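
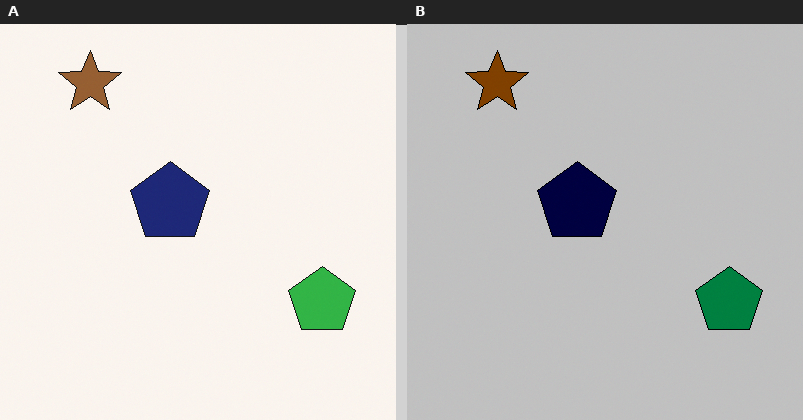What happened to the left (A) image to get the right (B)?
It was heavily posterized to just a handful of flat colors.

Each flat color has snapped to a coarser quantized level — most visibly, the near-white background has dropped to a flat grey.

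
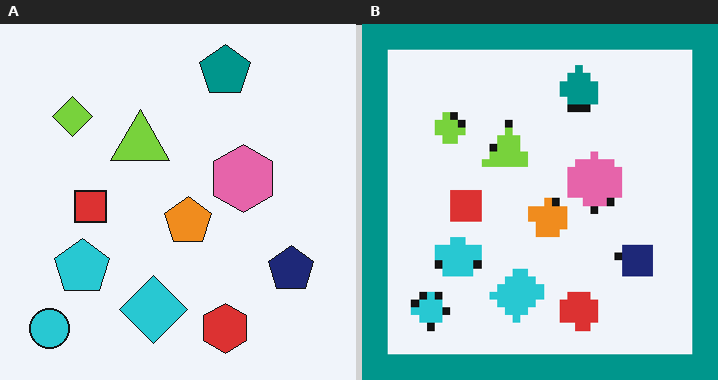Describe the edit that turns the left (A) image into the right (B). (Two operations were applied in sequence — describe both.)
The right (B) image is the left (A) heavily pixelated into large blocks, then framed with a teal border.

Shapes are reduced to large square blocks; fine edges and outlines are lost — a downscale-then-upscale (mosaic) effect. A solid teal frame runs around the edge of the right (B) image, with the content slightly shrunk inside it.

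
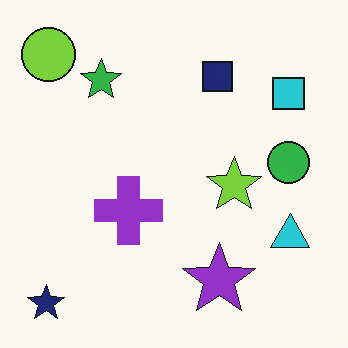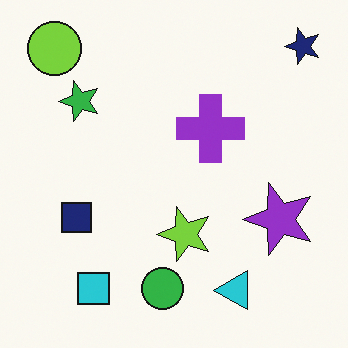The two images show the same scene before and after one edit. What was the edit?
Transposed (reflected across the top-left ↔ bottom-right diagonal).

Shapes have swapped their row and column positions — what was in the top-right is now in the bottom-left — a diagonal reflection.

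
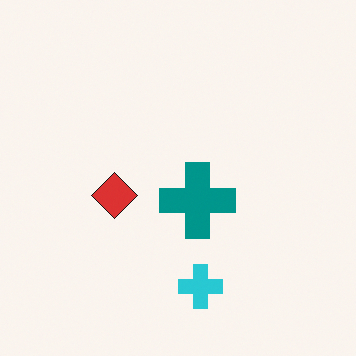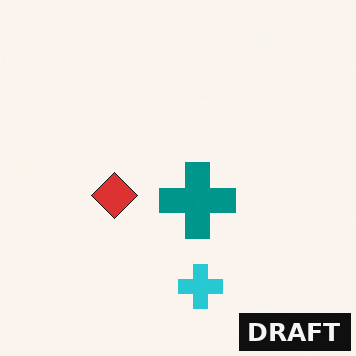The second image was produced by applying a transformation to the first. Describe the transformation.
It was watermarked with the text "DRAFT" in the lower-right corner.

A dark label reading "DRAFT" appears in the lower-right corner.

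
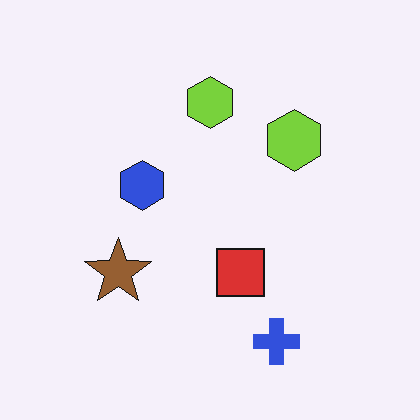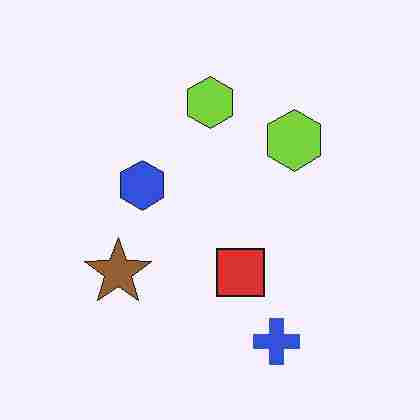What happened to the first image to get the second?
The second image is the first heavily JPEG-compressed with obvious blocking artifacts.

Blocky 8×8 compression artifacts appear around shape edges and the flat background shows ringing — characteristic JPEG degradation.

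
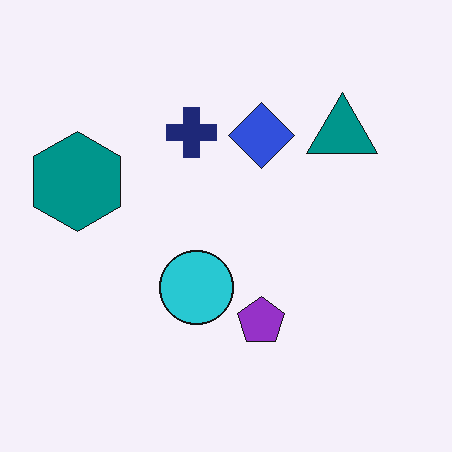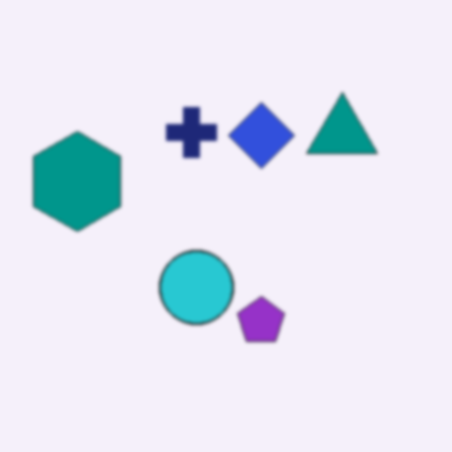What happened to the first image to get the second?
Slightly softened.

Shape edges and outlines are uniformly softened across the whole image.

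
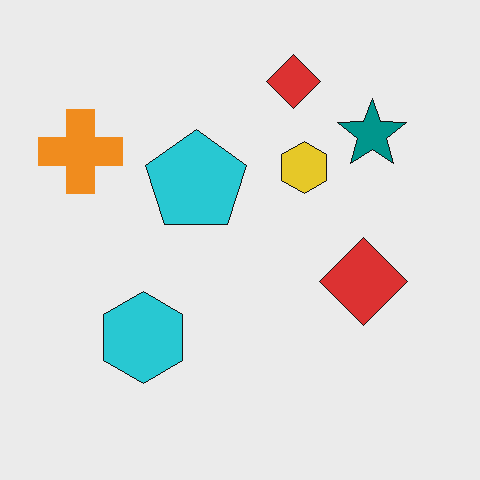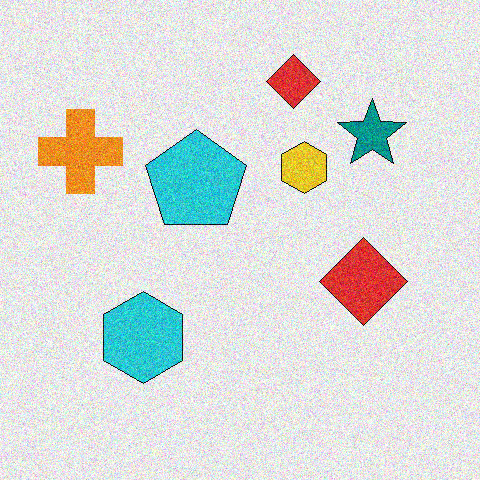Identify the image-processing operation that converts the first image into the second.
The image was degraded with visible gaussian noise.

Random speckle covers the whole image, including the flat background.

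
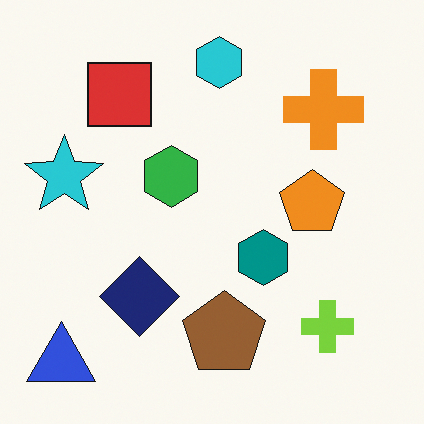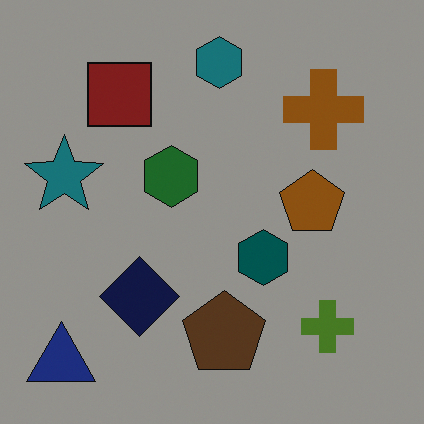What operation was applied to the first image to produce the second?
It was noticeably darkened.

Every pixel — background and shapes alike — is uniformly darkened.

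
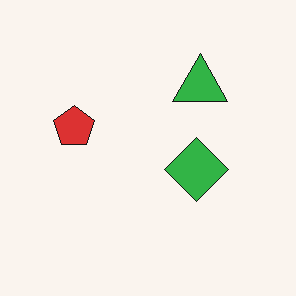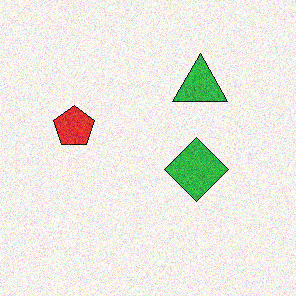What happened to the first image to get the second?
Degraded with moderate additive noise.

Random speckle covers the whole image, including the flat background.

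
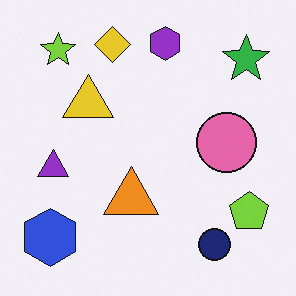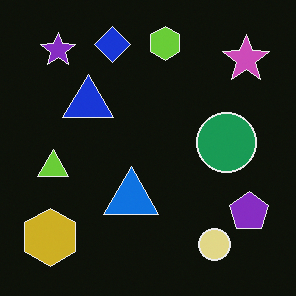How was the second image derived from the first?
The image was color-inverted (negative).

The light background has become dark and every shape's color is its complement — a photographic negative.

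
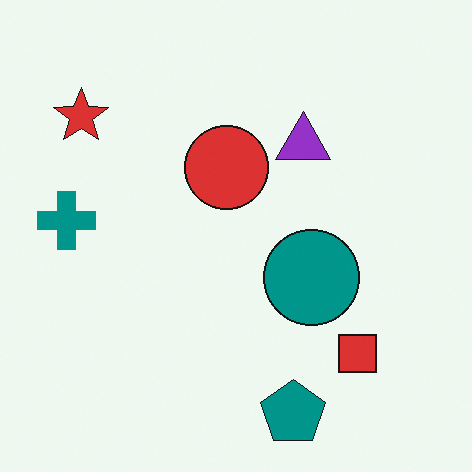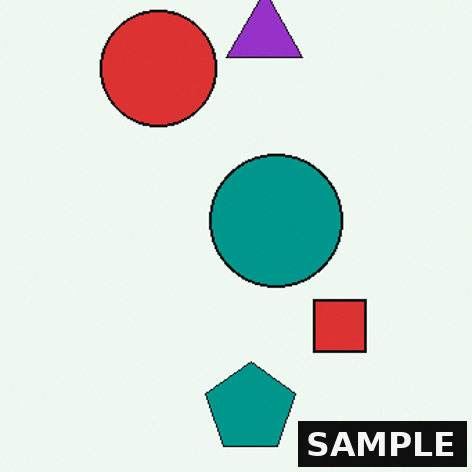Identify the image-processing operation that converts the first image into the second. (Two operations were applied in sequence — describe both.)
The second image is the first cropped to a modestly smaller region and rescaled, then watermarked with the text "SAMPLE" in the lower-right corner.

The visible shapes are larger and the field of view is narrower; shapes near the original edges may be partly or wholly outside the frame — a crop-and-rescale. A dark label reading "SAMPLE" appears in the lower-right corner.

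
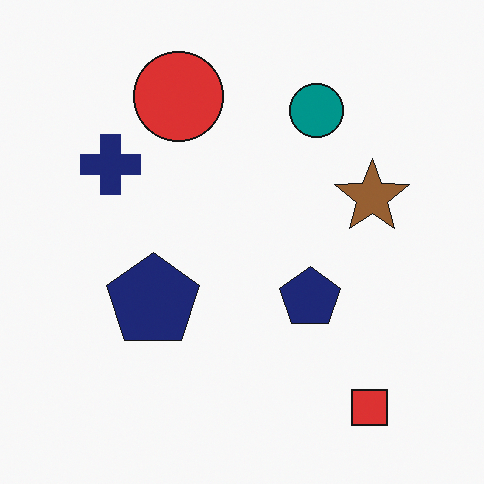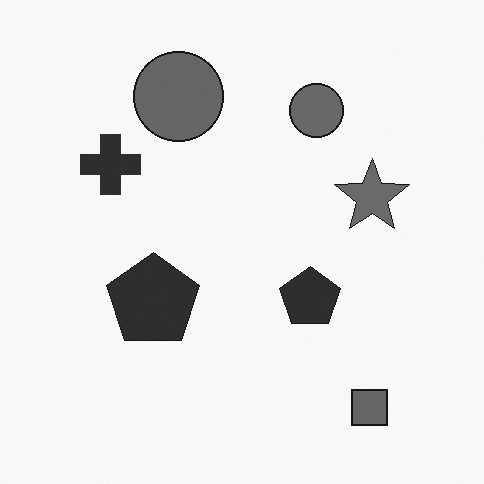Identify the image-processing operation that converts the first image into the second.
The second image is the first converted to grayscale.

All color is removed — every shape is now a shade of grey.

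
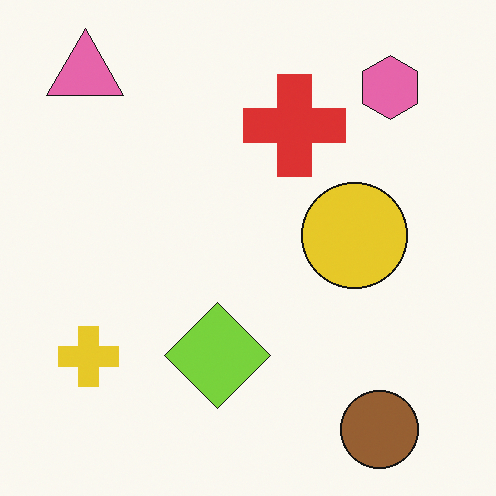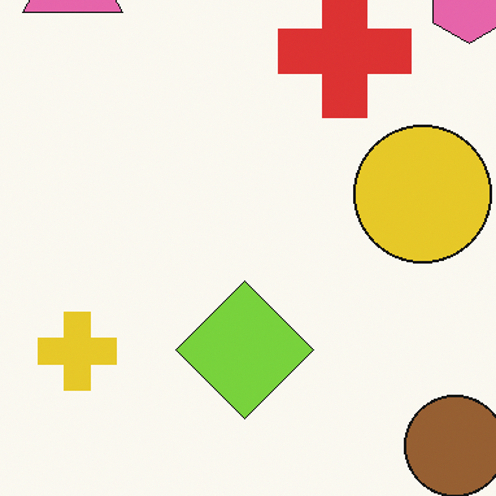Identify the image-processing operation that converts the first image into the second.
The second image is the first cropped to a modestly smaller region and rescaled.

The visible shapes are larger and the field of view is narrower; shapes near the original edges may be partly or wholly outside the frame — a crop-and-rescale.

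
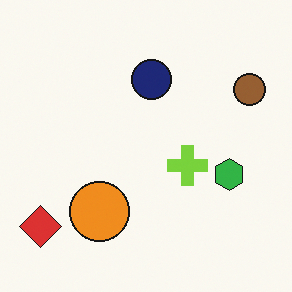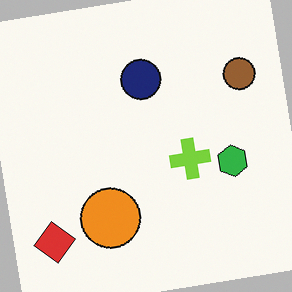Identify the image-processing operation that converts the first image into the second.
The image was rotated counter-clockwise by a few degrees.

Every shape is tilted by the same angle and the image corners show triangular fill wedges — a whole-image rotation by a non-right angle.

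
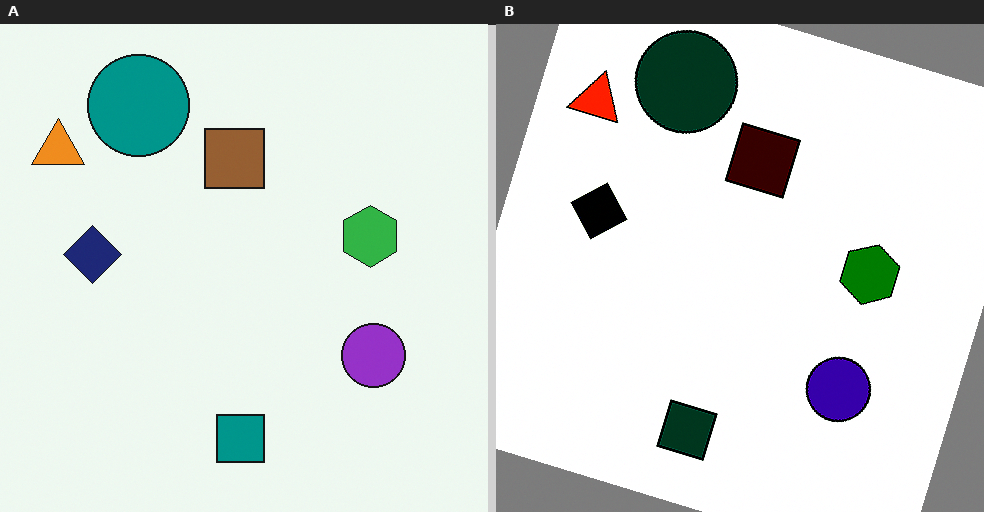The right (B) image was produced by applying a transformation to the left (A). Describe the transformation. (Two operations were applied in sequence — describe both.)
It was rotated clockwise by a clearly visible amount, then boosted in contrast.

Every shape is tilted by the same angle and the image corners show triangular fill wedges — a whole-image rotation by a non-right angle. Tones are pushed away from mid-grey across the whole image — a global contrast change.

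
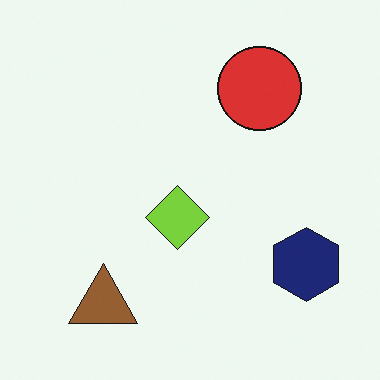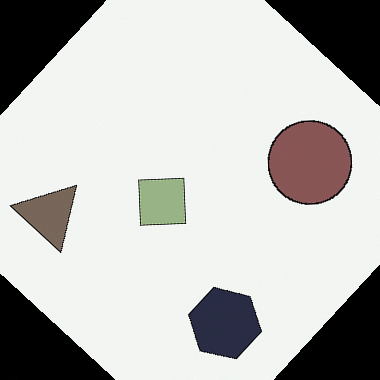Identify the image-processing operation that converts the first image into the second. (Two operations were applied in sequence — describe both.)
This is the original image rotated clockwise by a large amount — several tens of degrees, then made much more muted (saturation change).

Every shape is tilted by the same angle and the image corners show triangular fill wedges — a whole-image rotation by a non-right angle. All colors are more muted and greyish — a global saturation change.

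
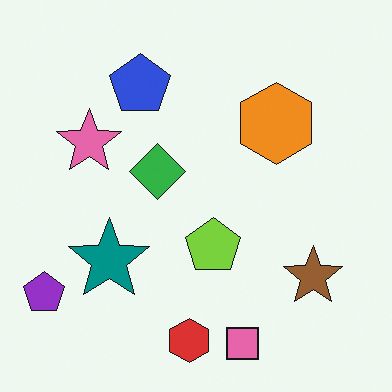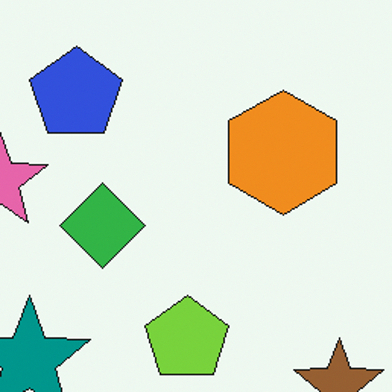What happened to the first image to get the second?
The second image is the first cropped slightly and scaled back up.

The visible shapes are larger and the field of view is narrower; shapes near the original edges may be partly or wholly outside the frame — a crop-and-rescale.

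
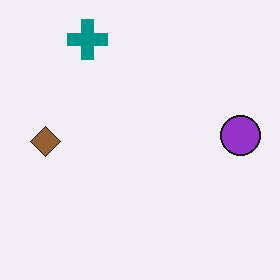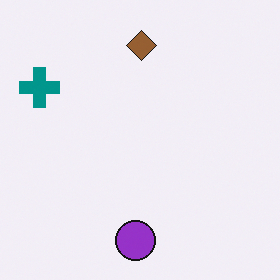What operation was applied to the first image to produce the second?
Transposed (reflected across the top-left ↔ bottom-right diagonal).

Shapes have swapped their row and column positions — what was in the top-right is now in the bottom-left — a diagonal reflection.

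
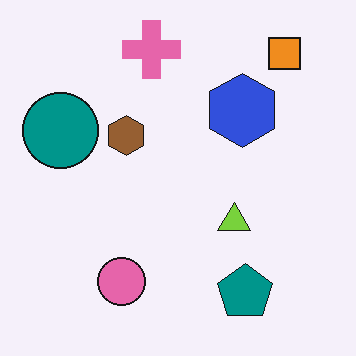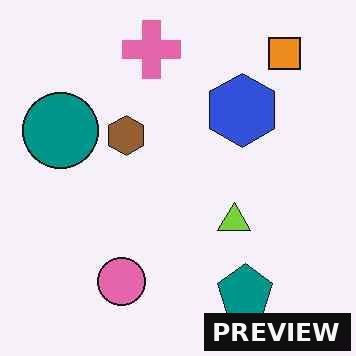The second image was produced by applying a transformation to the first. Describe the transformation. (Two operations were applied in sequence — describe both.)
The image was JPEG-compressed with visible artifacts, then watermarked with the text "PREVIEW" in the lower-right corner.

Blocky 8×8 compression artifacts appear around shape edges and the flat background shows ringing — characteristic JPEG degradation. A dark label reading "PREVIEW" appears in the lower-right corner.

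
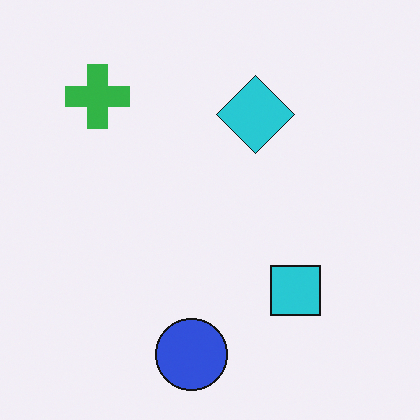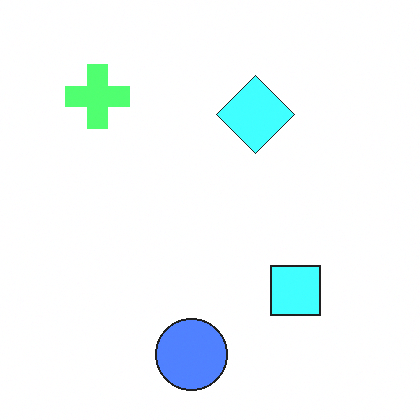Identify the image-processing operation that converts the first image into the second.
The image was noticeably brightened.

Every pixel — background and shapes alike — is uniformly brightened.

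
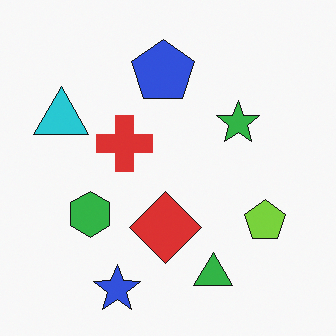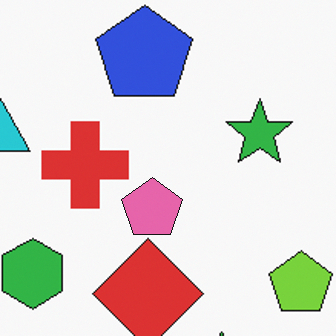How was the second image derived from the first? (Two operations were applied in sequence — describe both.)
It was cropped slightly and scaled back up, then overlaid with an additional pink pentagon.

The visible shapes are larger and the field of view is narrower; shapes near the original edges may be partly or wholly outside the frame — a crop-and-rescale. A pink pentagon appears in the second image that is absent from the first.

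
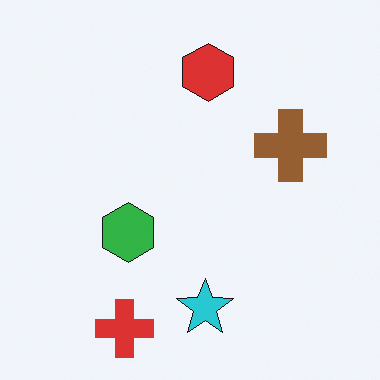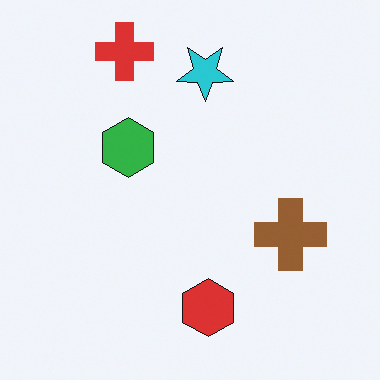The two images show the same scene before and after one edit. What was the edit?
This is the original image flipped vertically (top ↔ bottom).

The red cross is in the bottom-left of the first image and the top-left of the second — shapes on opposite sides of the horizontal midline have swapped in a mirror flip.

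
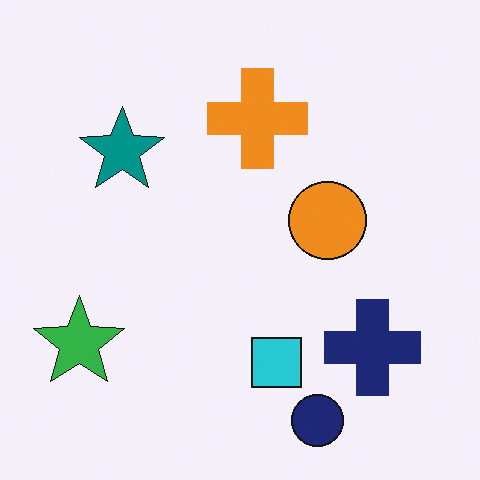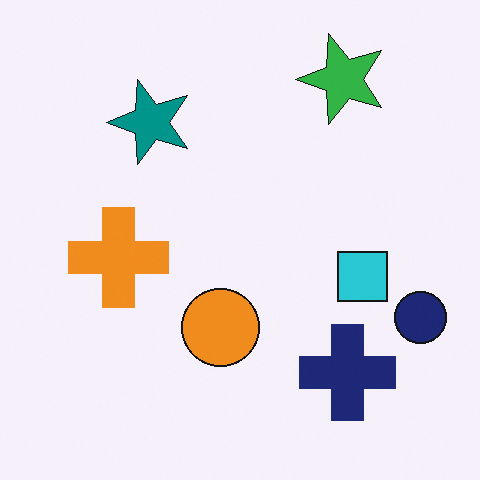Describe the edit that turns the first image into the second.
It was transposed (reflected across the top-left ↔ bottom-right diagonal).

Shapes have swapped their row and column positions — what was in the top-right is now in the bottom-left — a diagonal reflection.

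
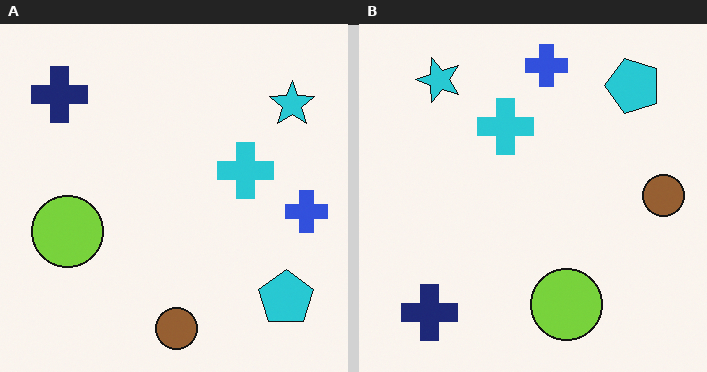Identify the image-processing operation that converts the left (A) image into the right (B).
This is the original image rotated 90° counter-clockwise.

The navy cross sits in the top-left of the left (A) image and the bottom-left of the right (B) — consistent with a whole-image 90° counter-clockwise rotation.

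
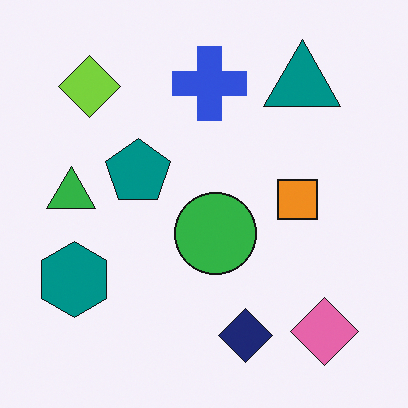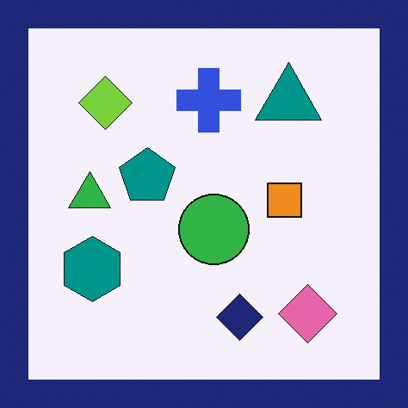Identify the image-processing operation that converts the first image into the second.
This is the original image framed with a navy border.

A solid navy frame runs around the edge of the second image, with the content slightly shrunk inside it.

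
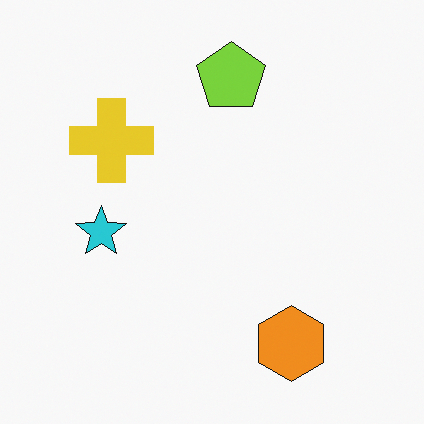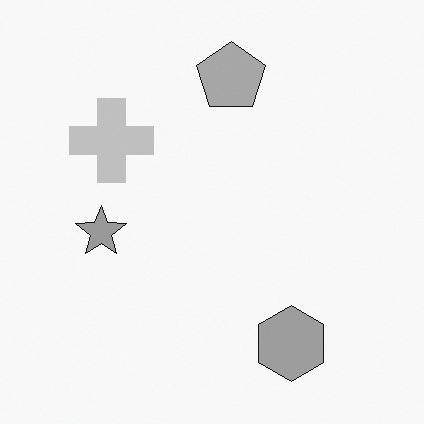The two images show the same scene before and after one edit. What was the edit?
This is the original image converted to grayscale.

All color is removed — every shape is now a shade of grey.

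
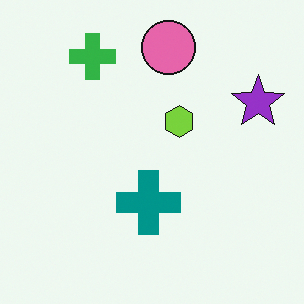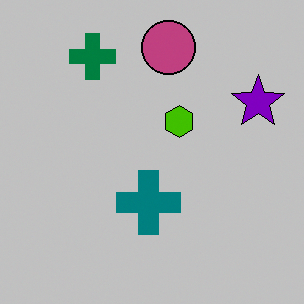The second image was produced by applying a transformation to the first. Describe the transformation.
The image was heavily posterized to just a handful of flat colors.

Each flat color has snapped to a coarser quantized level — most visibly, the near-white background has dropped to a flat grey.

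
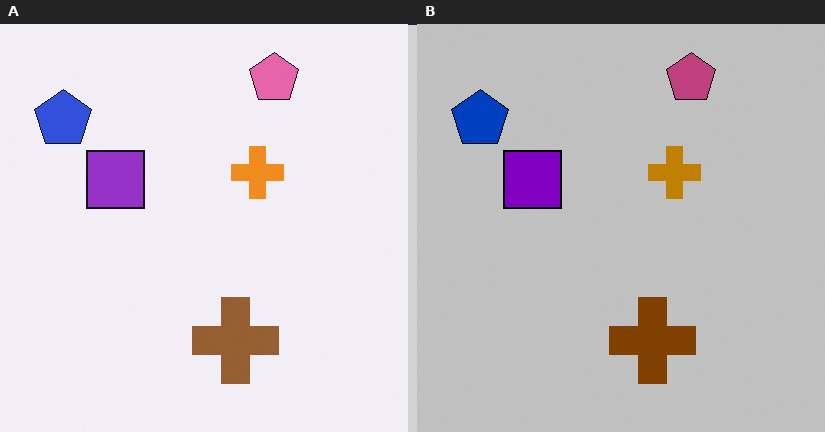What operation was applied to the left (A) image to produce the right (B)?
The right (B) image is the left (A) heavily posterized to just a handful of flat colors.

Each flat color has snapped to a coarser quantized level — most visibly, the near-white background has dropped to a flat grey.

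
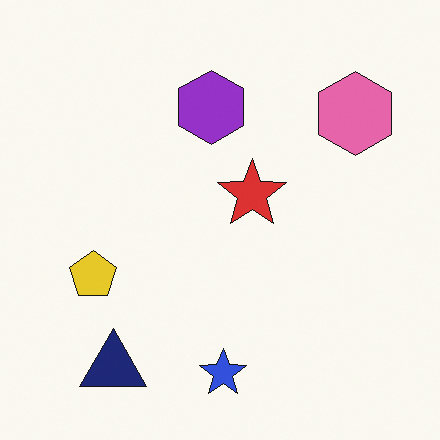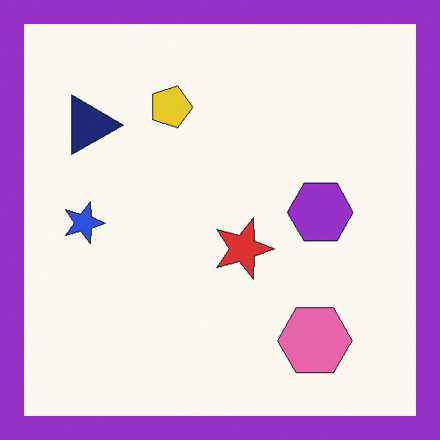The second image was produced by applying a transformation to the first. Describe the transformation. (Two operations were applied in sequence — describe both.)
This is the original image rotated 90° clockwise, then framed with a purple border.

The navy triangle sits in the bottom-left of the first image and the top-left of the second — consistent with a whole-image 90° clockwise rotation. A solid purple frame runs around the edge of the second image, with the content slightly shrunk inside it.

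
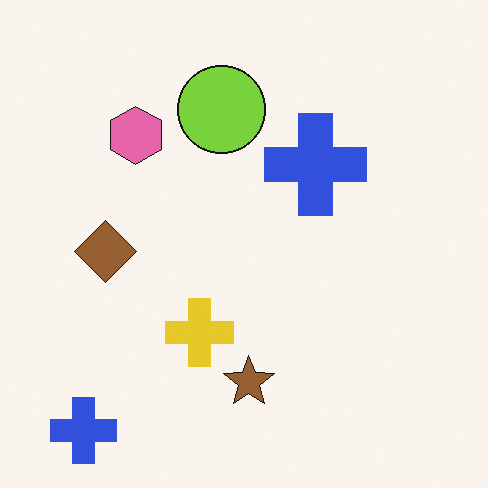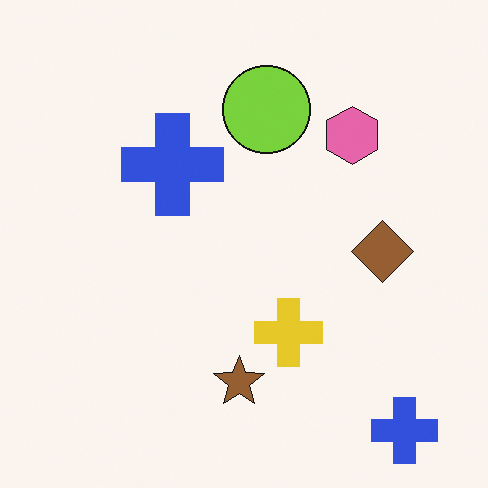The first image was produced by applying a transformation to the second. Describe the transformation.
It was flipped horizontally (left ↔ right).

The brown diamond is in the right of the second image and the left of the first — shapes on opposite sides of the vertical midline have swapped in a mirror flip.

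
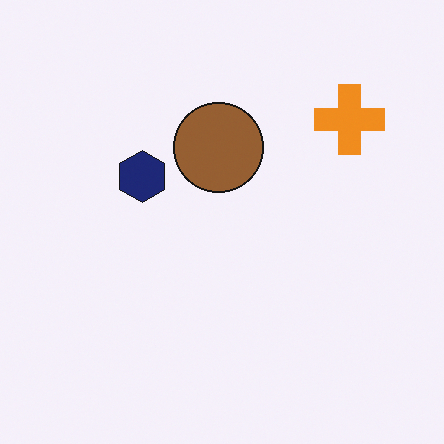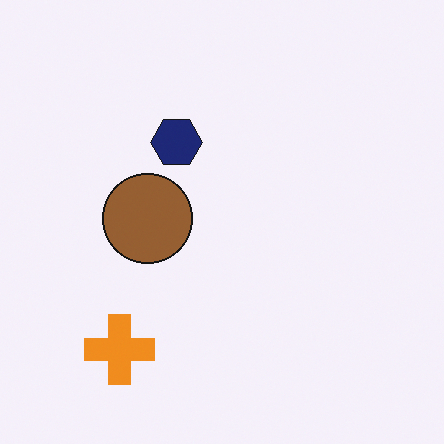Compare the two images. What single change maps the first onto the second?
The second image is the first transposed (reflected across the top-left ↔ bottom-right diagonal).

Shapes have swapped their row and column positions — what was in the top-right is now in the bottom-left — a diagonal reflection.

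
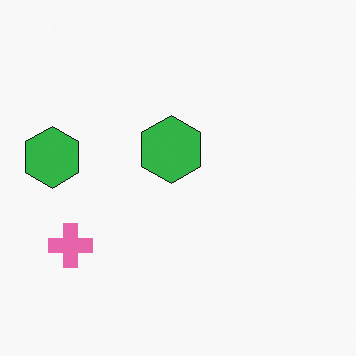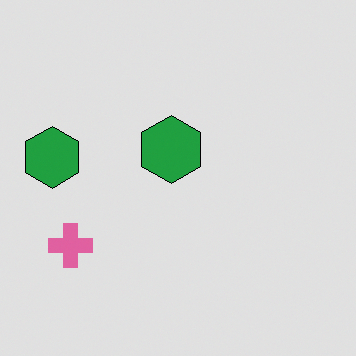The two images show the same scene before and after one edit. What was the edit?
This is the original image moderately posterized.

Each flat color has snapped to a coarser quantized level — most visibly, the near-white background has dropped to a flat grey.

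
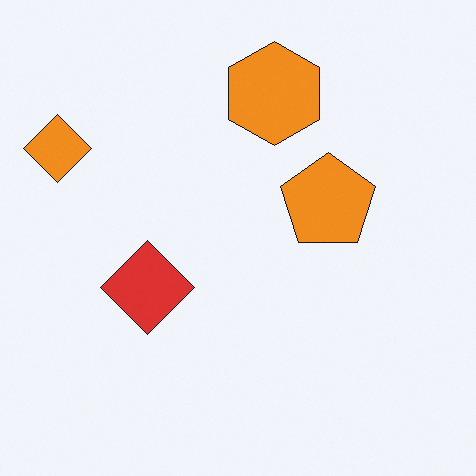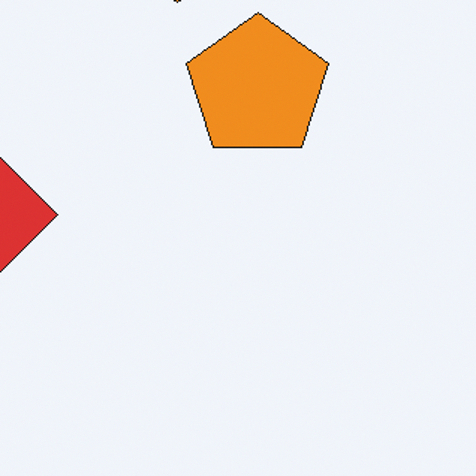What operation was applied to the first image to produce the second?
The second image is the first cropped to a modestly smaller region and rescaled.

The visible shapes are larger and the field of view is narrower; shapes near the original edges may be partly or wholly outside the frame — a crop-and-rescale.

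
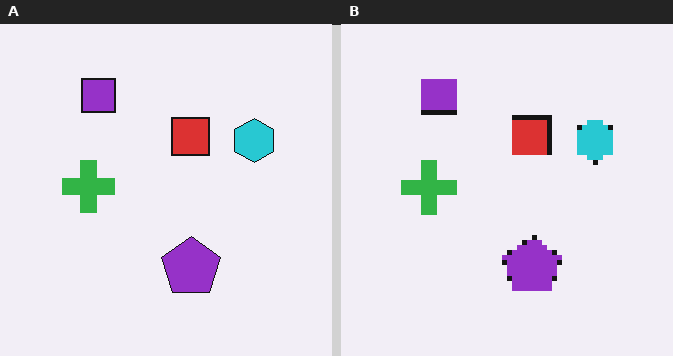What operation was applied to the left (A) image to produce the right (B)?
The right (B) image is the left (A) lightly pixelated (a mild mosaic effect).

Shapes are reduced to large square blocks; fine edges and outlines are lost — a downscale-then-upscale (mosaic) effect.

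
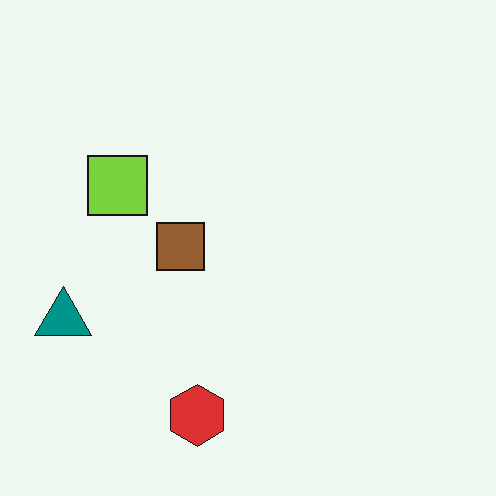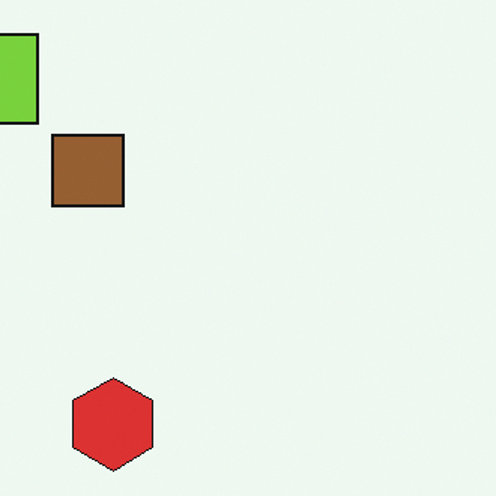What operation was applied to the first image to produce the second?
The transformation is: cropped to a modestly smaller region and rescaled.

The visible shapes are larger and the field of view is narrower; shapes near the original edges may be partly or wholly outside the frame — a crop-and-rescale.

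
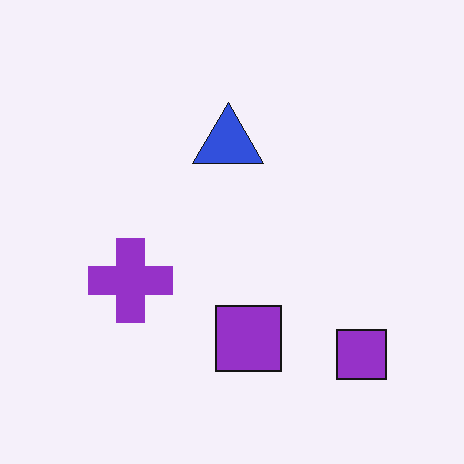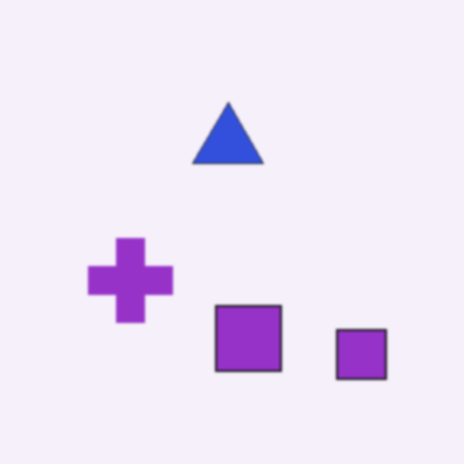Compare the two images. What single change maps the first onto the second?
Slightly softened.

Shape edges and outlines are uniformly softened across the whole image.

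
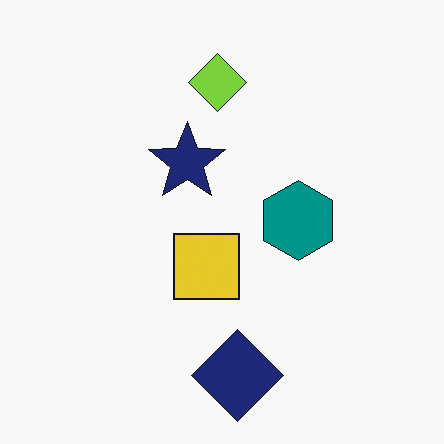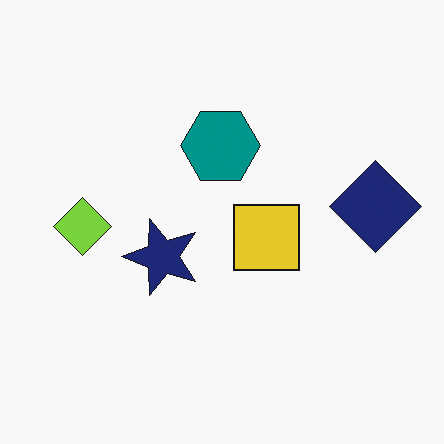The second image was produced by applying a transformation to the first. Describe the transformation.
This is the original image rotated 90° counter-clockwise.

The navy diamond sits in the bottom of the first image and the right of the second — consistent with a whole-image 90° counter-clockwise rotation.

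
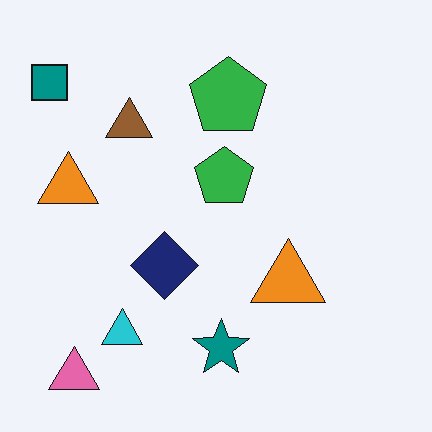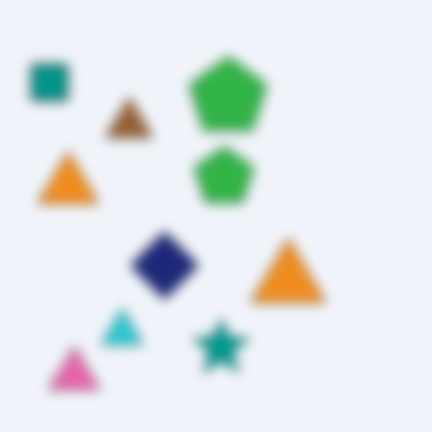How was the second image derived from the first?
The image was heavily blurred.

Shape edges and outlines are uniformly softened across the whole image.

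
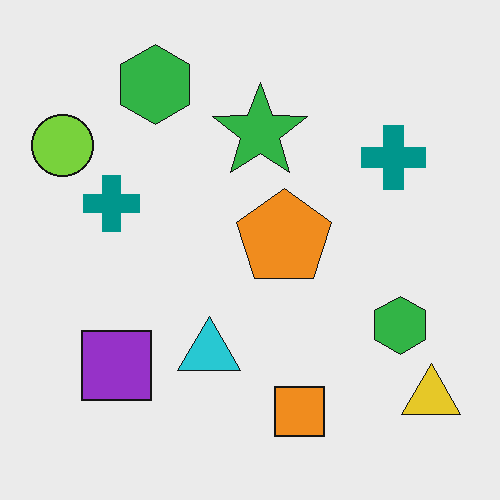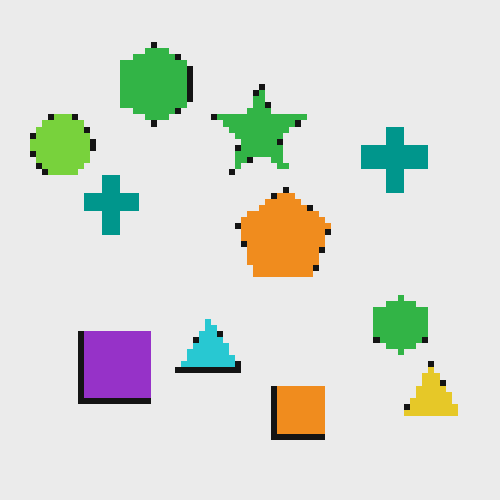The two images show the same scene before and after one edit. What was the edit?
Moderately pixelated.

Shapes are reduced to large square blocks; fine edges and outlines are lost — a downscale-then-upscale (mosaic) effect.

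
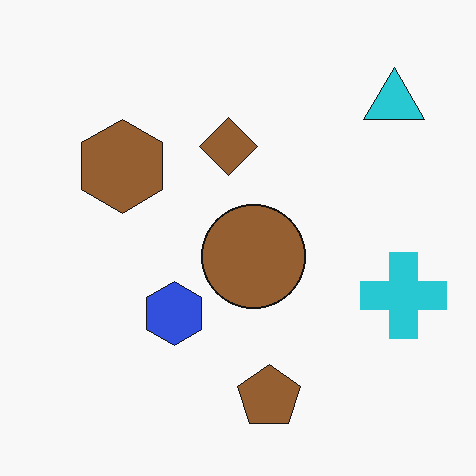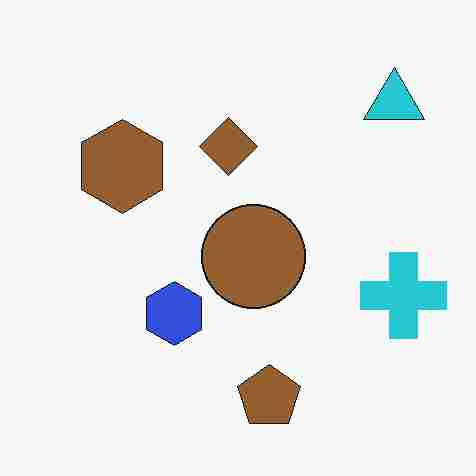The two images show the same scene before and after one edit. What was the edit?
The transformation is: heavily JPEG-compressed with obvious blocking artifacts.

Blocky 8×8 compression artifacts appear around shape edges and the flat background shows ringing — characteristic JPEG degradation.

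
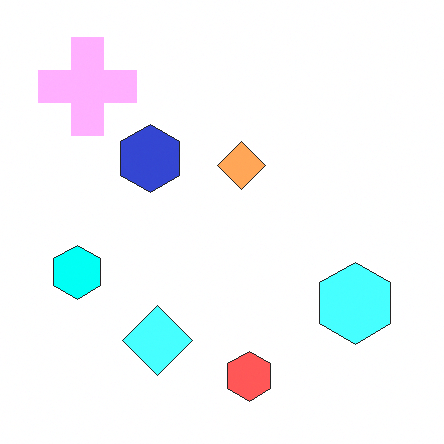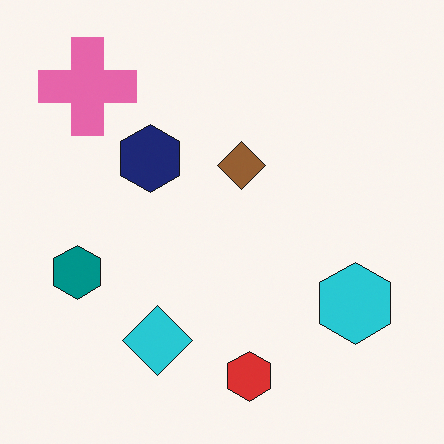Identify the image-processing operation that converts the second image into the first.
This is the original image substantially brightened.

Every pixel — background and shapes alike — is uniformly brightened.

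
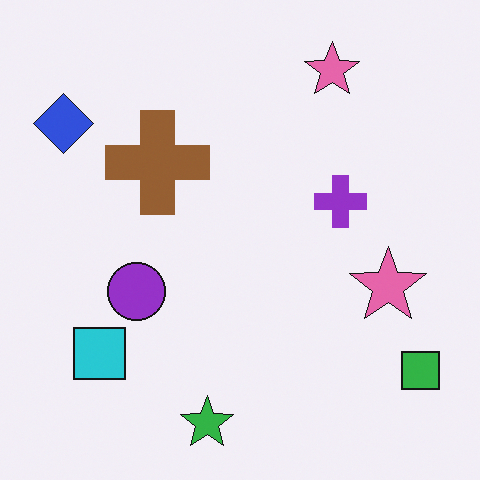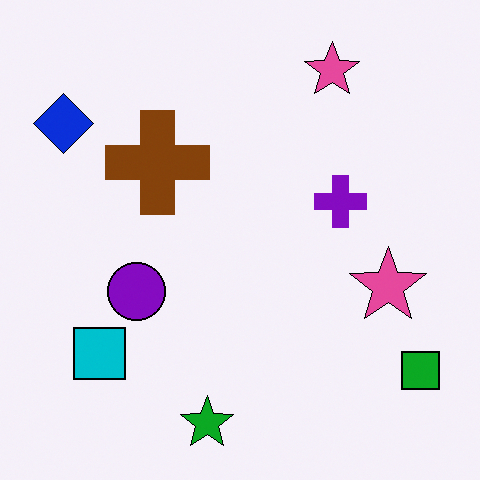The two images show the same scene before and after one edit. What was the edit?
Given slightly increased contrast.

Tones are pushed away from mid-grey across the whole image — a global contrast change.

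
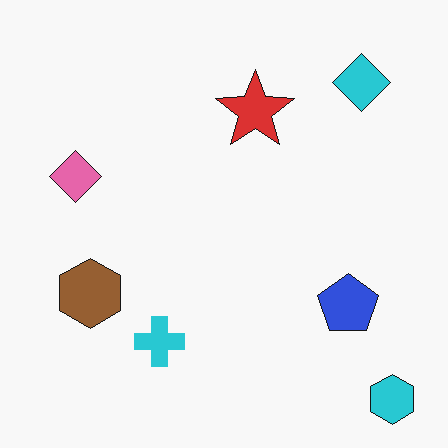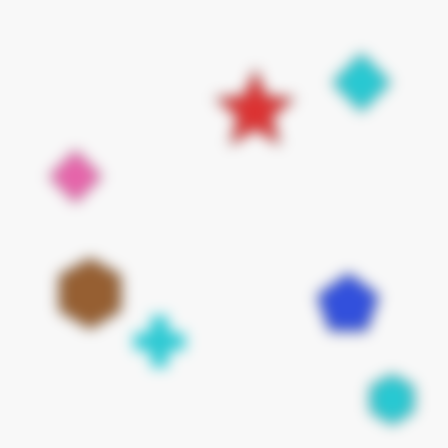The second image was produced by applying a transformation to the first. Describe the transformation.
This is the original image strongly gaussian-blurred.

Shape edges and outlines are uniformly softened across the whole image.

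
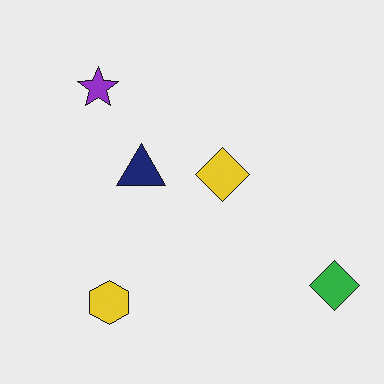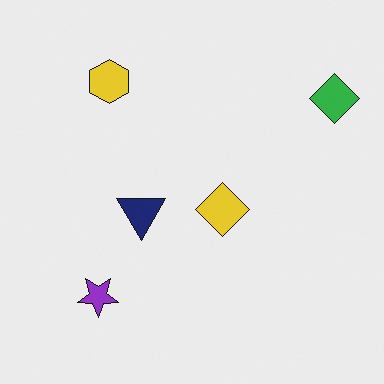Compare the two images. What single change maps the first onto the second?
The image was flipped vertically (top ↔ bottom).

The yellow hexagon is in the bottom-left of the first image and the top-left of the second — shapes on opposite sides of the horizontal midline have swapped in a mirror flip.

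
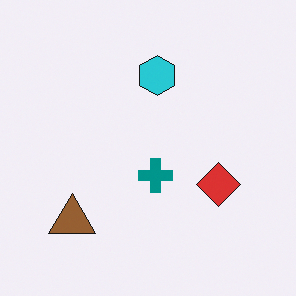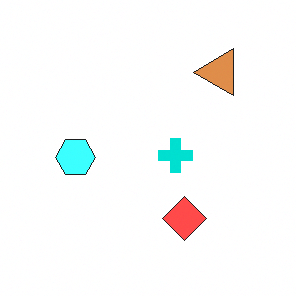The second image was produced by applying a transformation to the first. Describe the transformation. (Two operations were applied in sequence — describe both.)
The transformation is: noticeably brightened, then transposed (reflected across the top-left ↔ bottom-right diagonal).

Every pixel — background and shapes alike — is uniformly brightened. Shapes have swapped their row and column positions — what was in the top-right is now in the bottom-left — a diagonal reflection.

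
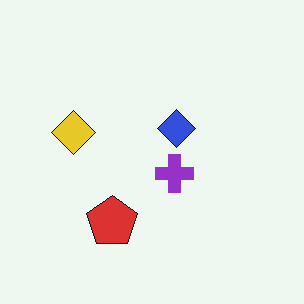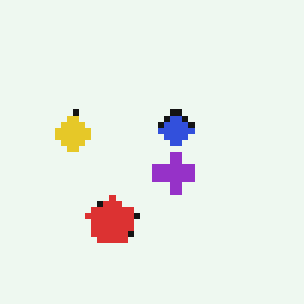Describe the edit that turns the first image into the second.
The second image is the first pixelated into visible square blocks.

Shapes are reduced to large square blocks; fine edges and outlines are lost — a downscale-then-upscale (mosaic) effect.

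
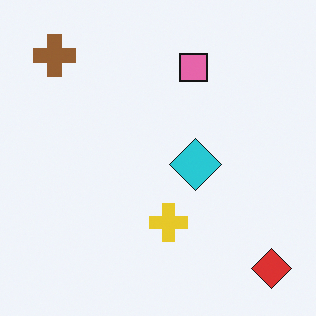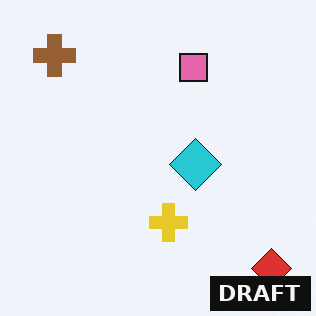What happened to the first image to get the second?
Watermarked with the text "DRAFT" in the lower-right corner.

A dark label reading "DRAFT" appears in the lower-right corner.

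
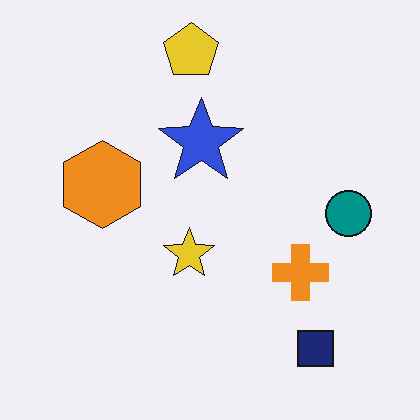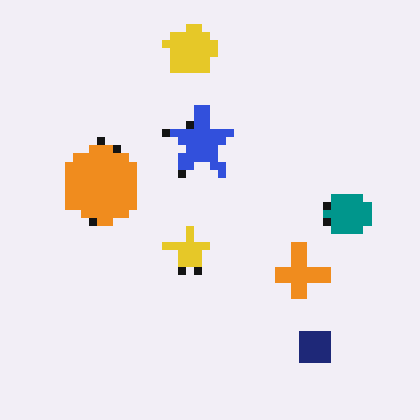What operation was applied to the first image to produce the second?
It was moderately pixelated.

Shapes are reduced to large square blocks; fine edges and outlines are lost — a downscale-then-upscale (mosaic) effect.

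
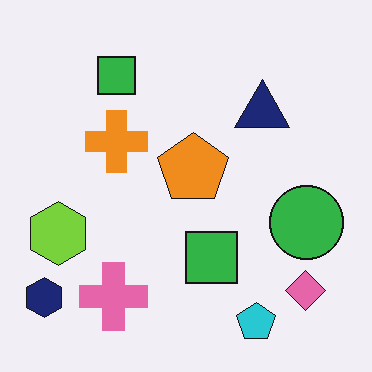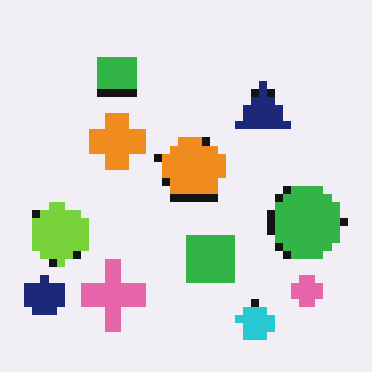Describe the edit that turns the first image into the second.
The second image is the first moderately pixelated.

Shapes are reduced to large square blocks; fine edges and outlines are lost — a downscale-then-upscale (mosaic) effect.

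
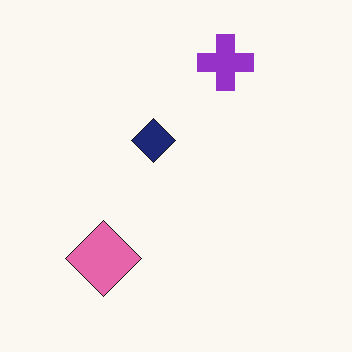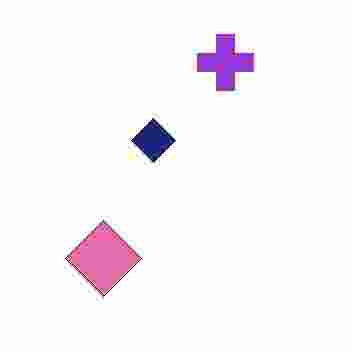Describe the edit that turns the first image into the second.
It was heavily JPEG-compressed with obvious blocking artifacts.

Blocky 8×8 compression artifacts appear around shape edges and the flat background shows ringing — characteristic JPEG degradation.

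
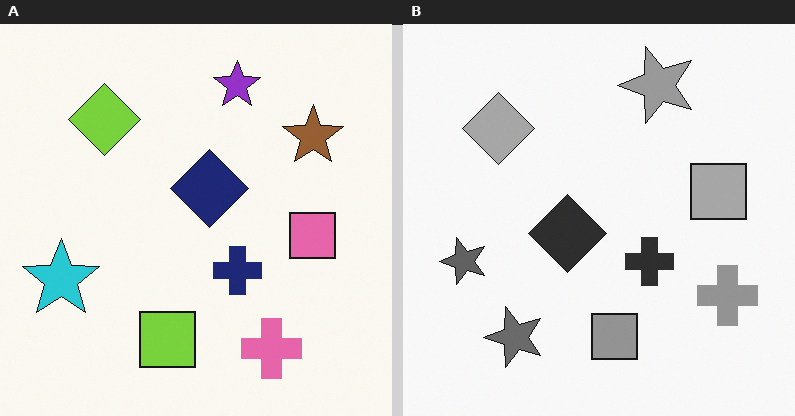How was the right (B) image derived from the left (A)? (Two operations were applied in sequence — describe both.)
The image was converted to grayscale, then transposed (reflected across the top-left ↔ bottom-right diagonal).

All color is removed — every shape is now a shade of grey. Shapes have swapped their row and column positions — what was in the top-right is now in the bottom-left — a diagonal reflection.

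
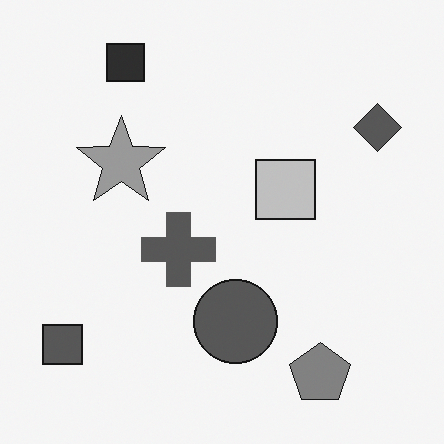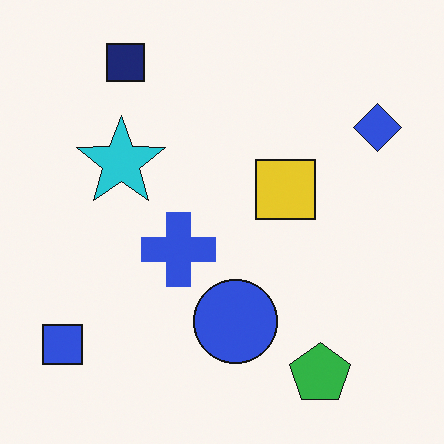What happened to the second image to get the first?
It was converted to grayscale.

All color is removed — every shape is now a shade of grey.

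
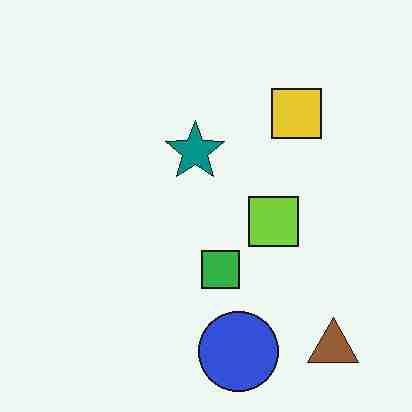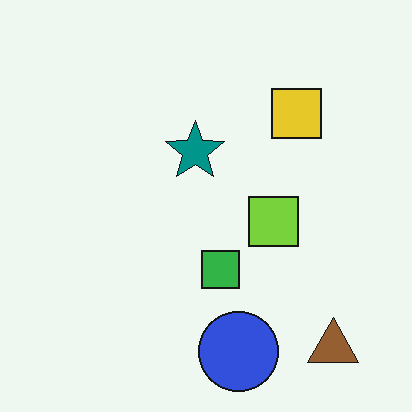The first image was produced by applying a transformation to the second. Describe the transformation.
The first image is the second heavily JPEG-compressed with obvious blocking artifacts.

Blocky 8×8 compression artifacts appear around shape edges and the flat background shows ringing — characteristic JPEG degradation.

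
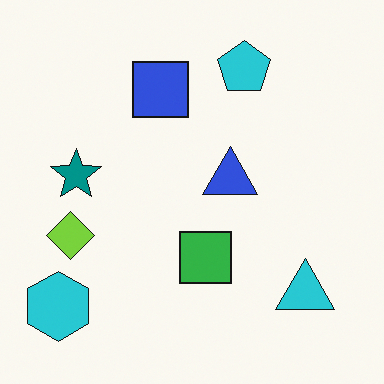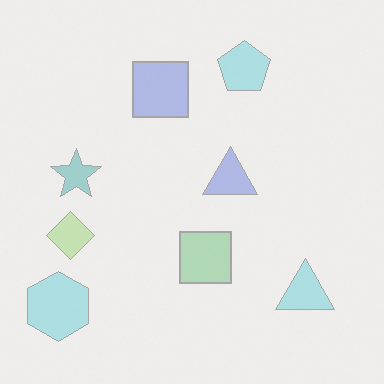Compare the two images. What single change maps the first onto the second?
It was washed out (contrast reduced).

Tones are pushed toward mid-grey across the whole image — a global contrast change.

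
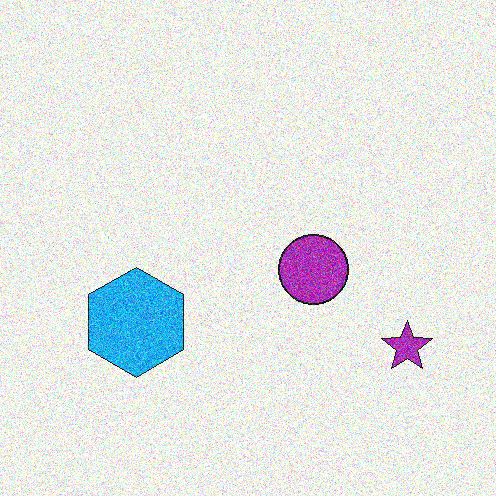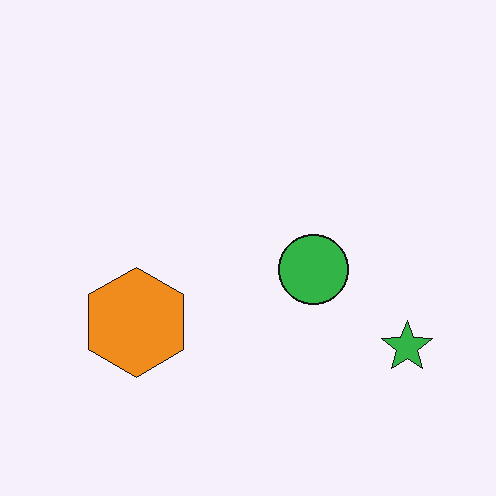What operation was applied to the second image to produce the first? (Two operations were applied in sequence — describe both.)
The transformation is: hue-shifted through roughly half the color wheel, then degraded with strong gaussian noise.

Every shape's color has rotated by the same amount around the hue wheel — a uniform hue shift. Random speckle covers the whole image, including the flat background.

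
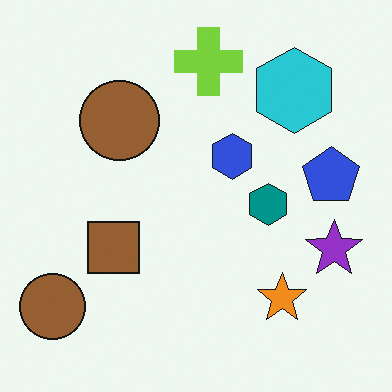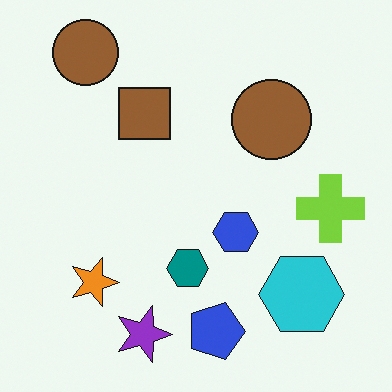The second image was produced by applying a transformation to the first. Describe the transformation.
This is the original image rotated 90° clockwise.

The purple star sits in the right of the first image and the bottom of the second — consistent with a whole-image 90° clockwise rotation.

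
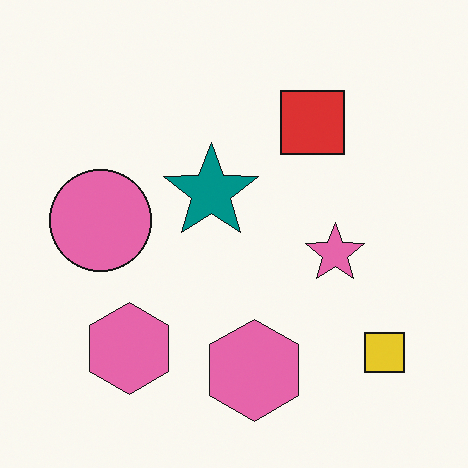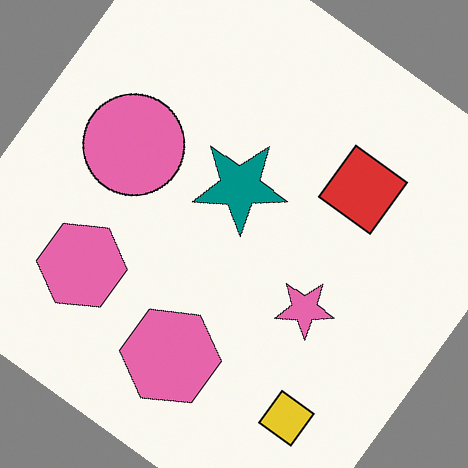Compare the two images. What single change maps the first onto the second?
The image was rotated clockwise by a large amount — several tens of degrees.

Every shape is tilted by the same angle and the image corners show triangular fill wedges — a whole-image rotation by a non-right angle.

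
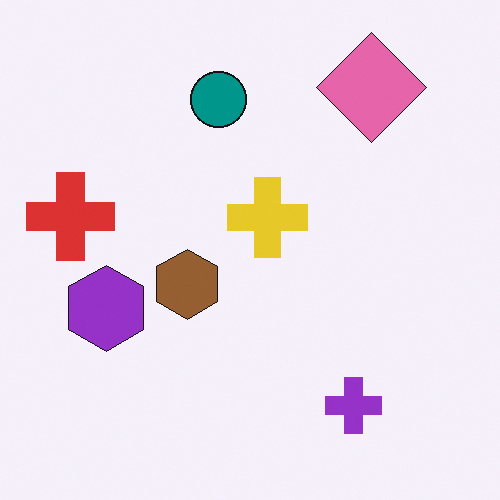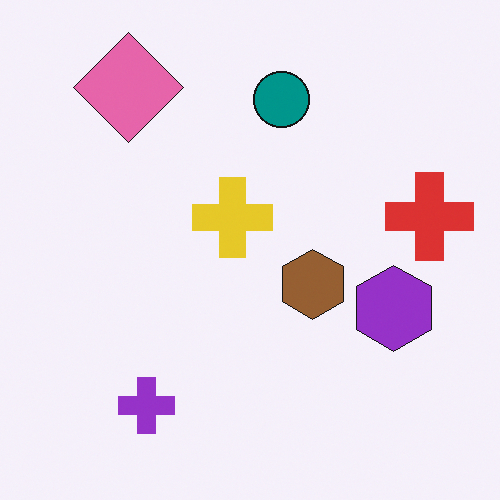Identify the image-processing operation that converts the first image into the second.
This is the original image flipped horizontally (left ↔ right).

The red cross is in the left of the first image and the right of the second — shapes on opposite sides of the vertical midline have swapped in a mirror flip.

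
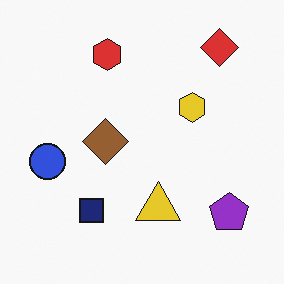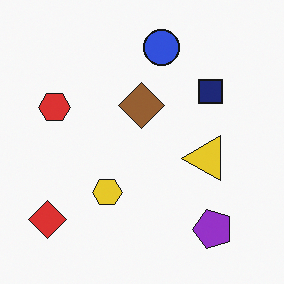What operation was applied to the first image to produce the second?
The second image is the first transposed (reflected across the top-left ↔ bottom-right diagonal).

Shapes have swapped their row and column positions — what was in the top-right is now in the bottom-left — a diagonal reflection.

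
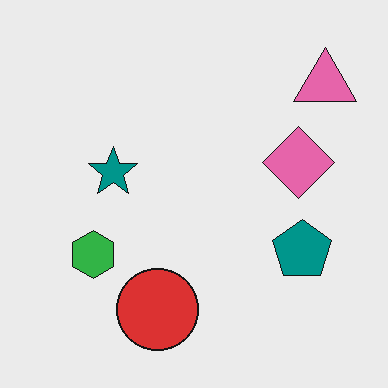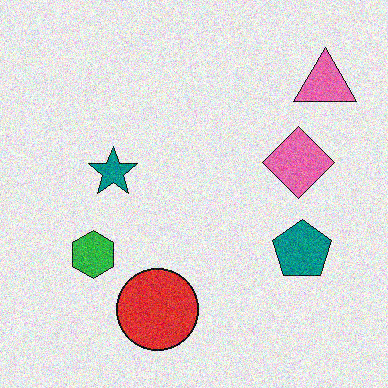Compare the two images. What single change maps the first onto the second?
The second image is the first degraded with visible gaussian noise.

Random speckle covers the whole image, including the flat background.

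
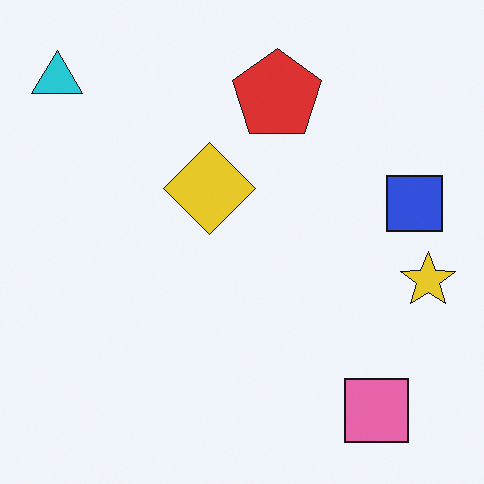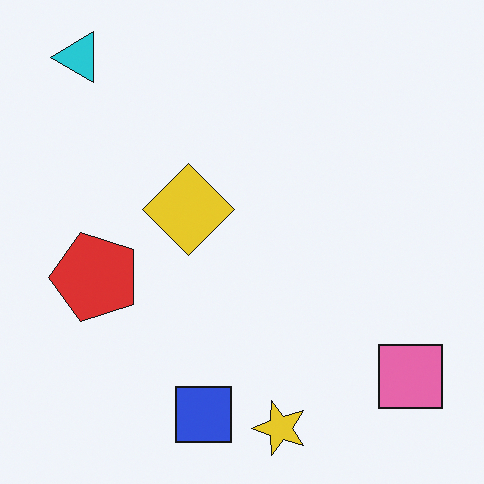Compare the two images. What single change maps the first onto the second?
It was transposed (reflected across the top-left ↔ bottom-right diagonal).

Shapes have swapped their row and column positions — what was in the top-right is now in the bottom-left — a diagonal reflection.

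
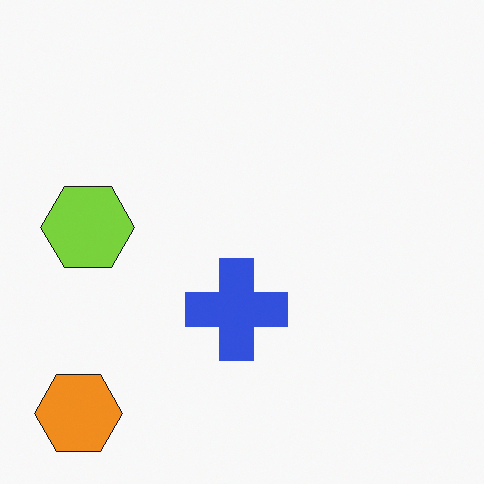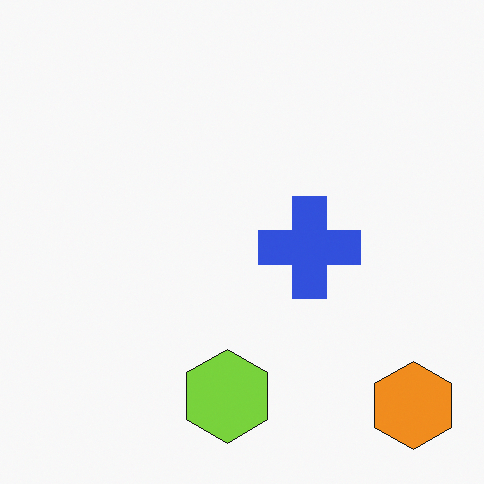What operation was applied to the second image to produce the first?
This is the original image rotated 90° clockwise.

The orange hexagon sits in the bottom-right of the second image and the bottom-left of the first — consistent with a whole-image 90° clockwise rotation.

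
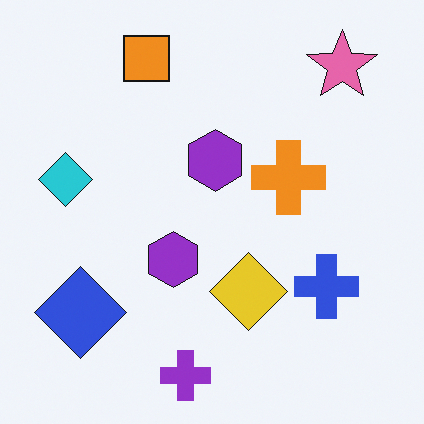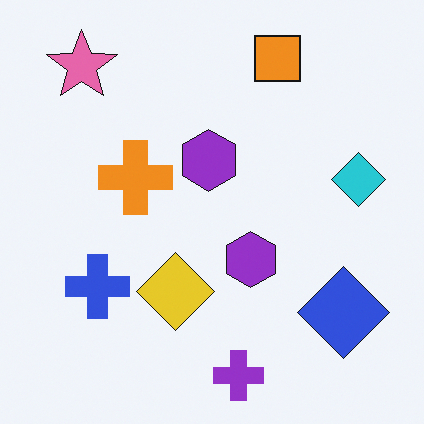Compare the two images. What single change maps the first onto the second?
The image was flipped horizontally (left ↔ right).

The cyan diamond is in the left of the first image and the right of the second — shapes on opposite sides of the vertical midline have swapped in a mirror flip.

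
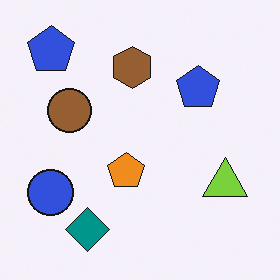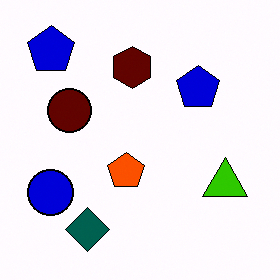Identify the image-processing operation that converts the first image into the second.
Given much higher contrast.

Tones are pushed away from mid-grey across the whole image — a global contrast change.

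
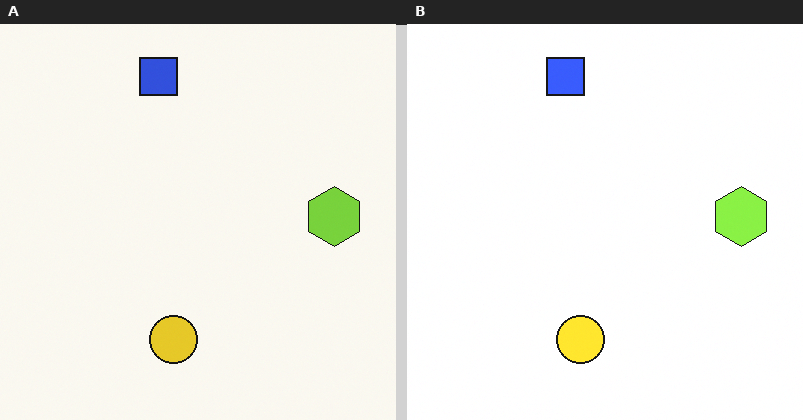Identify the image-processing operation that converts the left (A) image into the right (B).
It was brightened a little.

Every pixel — background and shapes alike — is uniformly brightened.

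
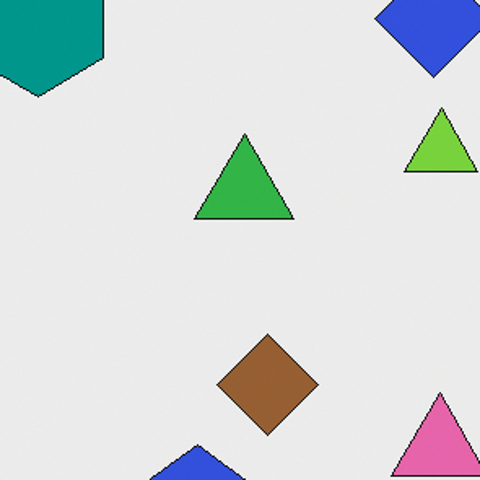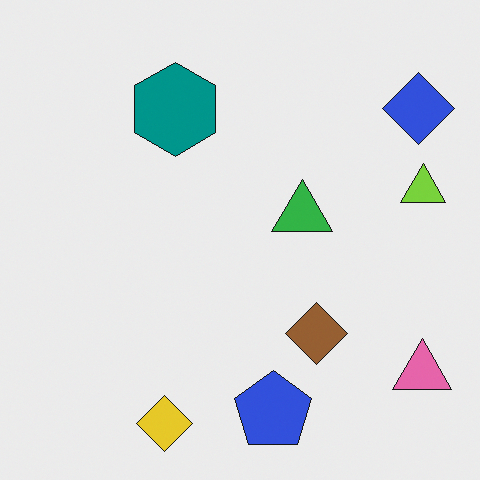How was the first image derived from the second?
This is the original image cropped tightly and scaled back up.

The visible shapes are larger and the field of view is narrower; shapes near the original edges may be partly or wholly outside the frame — a crop-and-rescale.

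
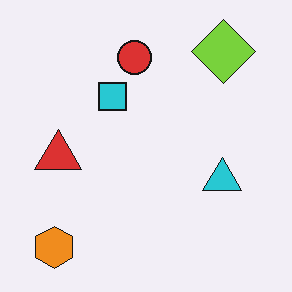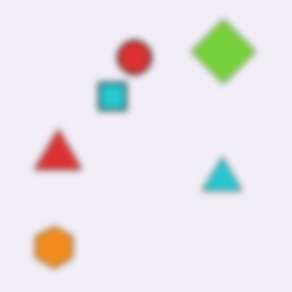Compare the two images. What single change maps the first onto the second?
The second image is the first noticeably gaussian-blurred.

Shape edges and outlines are uniformly softened across the whole image.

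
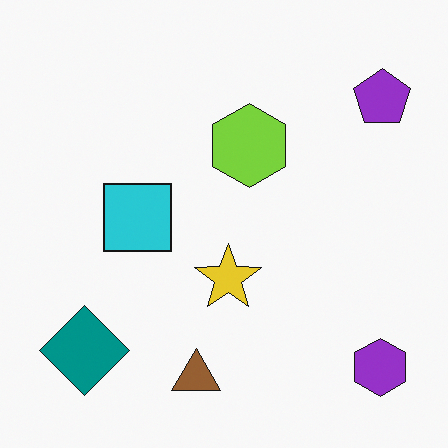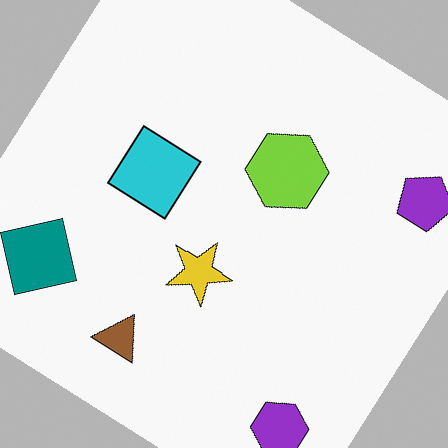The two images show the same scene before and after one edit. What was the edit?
The second image is the first rotated clockwise by a large amount — several tens of degrees.

Every shape is tilted by the same angle and the image corners show triangular fill wedges — a whole-image rotation by a non-right angle.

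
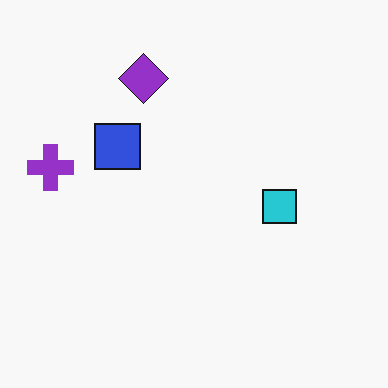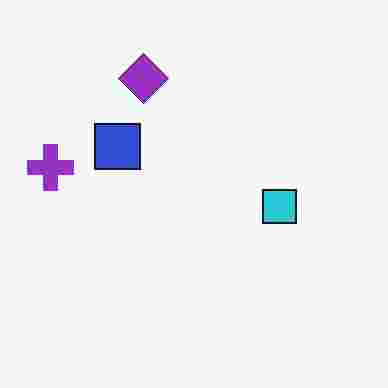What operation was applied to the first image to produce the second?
It was heavily JPEG-compressed with obvious blocking artifacts.

Blocky 8×8 compression artifacts appear around shape edges and the flat background shows ringing — characteristic JPEG degradation.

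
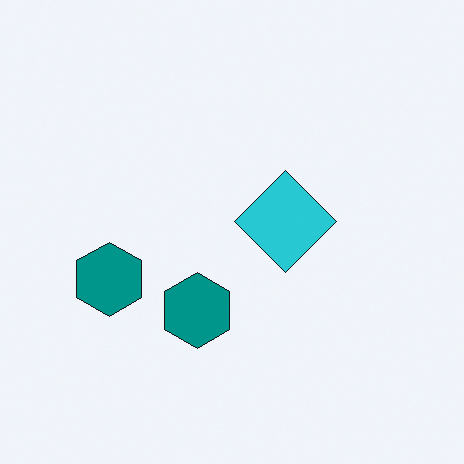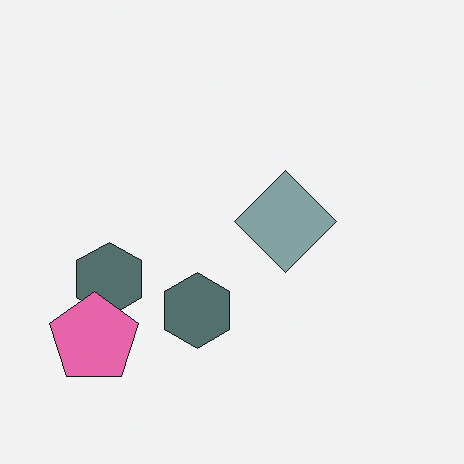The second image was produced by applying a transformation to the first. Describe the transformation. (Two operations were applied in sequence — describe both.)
Heavily desaturated, then overlaid with an additional pink pentagon.

All colors are more muted and greyish — a global saturation change. A pink pentagon appears in the second image that is absent from the first.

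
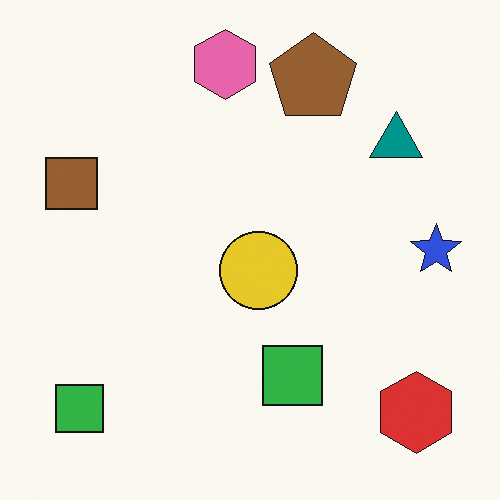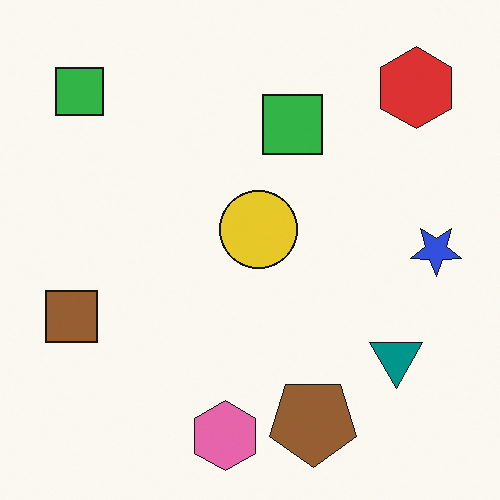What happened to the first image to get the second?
The second image is the first flipped vertically (top ↔ bottom).

The pink hexagon is in the top of the first image and the bottom of the second — shapes on opposite sides of the horizontal midline have swapped in a mirror flip.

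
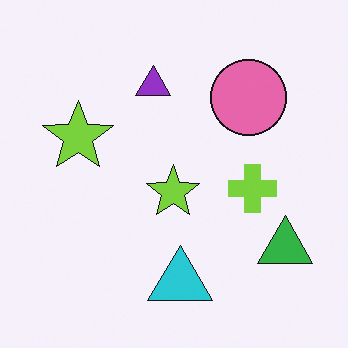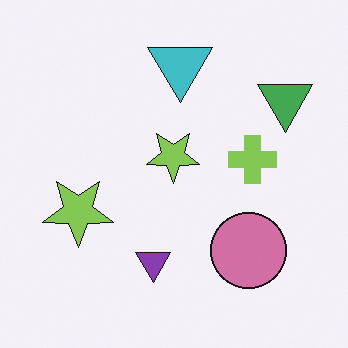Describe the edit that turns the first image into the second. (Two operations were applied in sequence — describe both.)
It was flipped vertically (top ↔ bottom), then slightly desaturated.

The cyan triangle is in the bottom of the first image and the top of the second — shapes on opposite sides of the horizontal midline have swapped in a mirror flip. All colors are more muted and greyish — a global saturation change.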